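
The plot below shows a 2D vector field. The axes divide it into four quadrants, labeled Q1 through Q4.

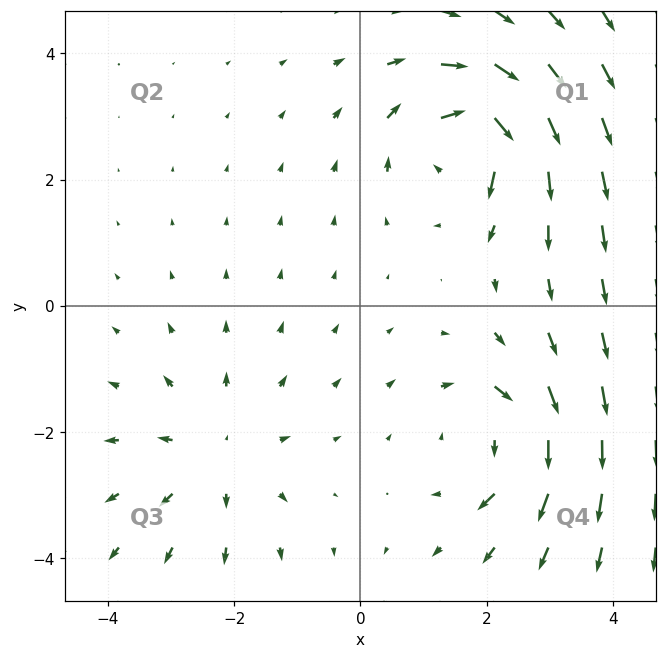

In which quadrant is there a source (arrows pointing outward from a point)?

The source sits at approximately (-2.3, -2.4), which lies in quadrant Q3. The divergence there is about +2, positive as expected for a source.

Q3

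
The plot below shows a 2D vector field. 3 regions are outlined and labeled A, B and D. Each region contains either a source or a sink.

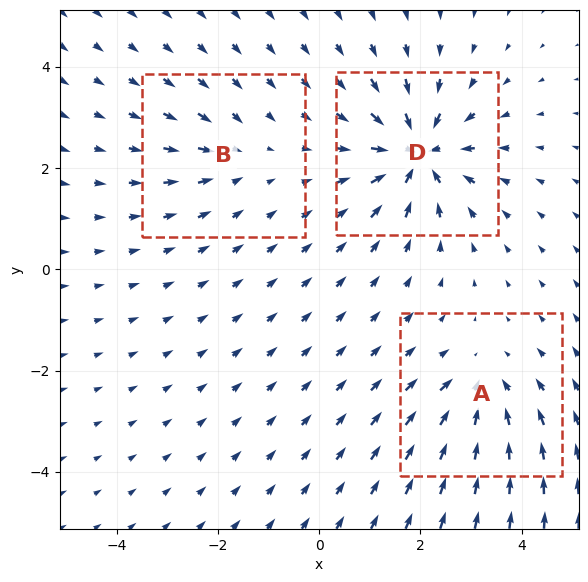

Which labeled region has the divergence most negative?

Divergence at each region's feature centre — A: about -4, B: about -2, D: about -6. Region D is most negative.

D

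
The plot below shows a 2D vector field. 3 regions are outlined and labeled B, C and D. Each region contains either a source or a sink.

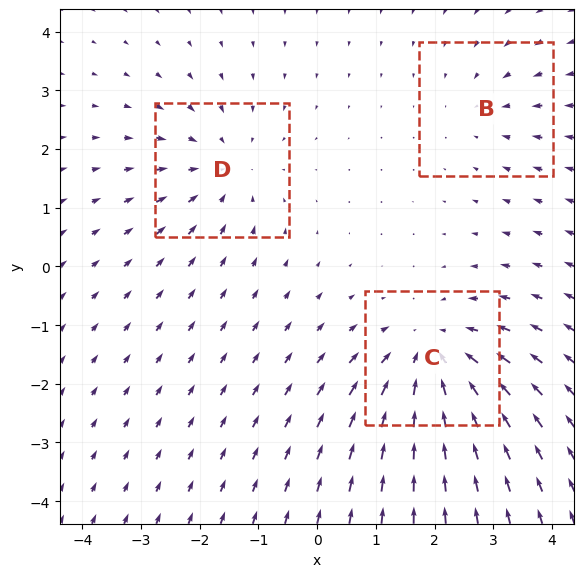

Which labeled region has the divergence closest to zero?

Divergence at each region's feature centre — B: about -2, C: about -4, D: about -3. Region B is closest to zero.

B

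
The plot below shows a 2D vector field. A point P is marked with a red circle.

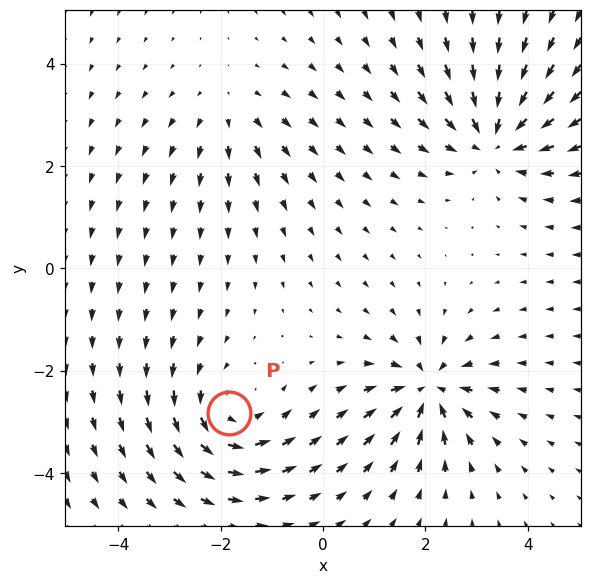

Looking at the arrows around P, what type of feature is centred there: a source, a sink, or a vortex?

At P (-1.8, -2.8) the arrows circulate counterclockwise. Divergence ≈0, curl about +4 — near-zero divergence with nonzero curl is a vortex.

vortex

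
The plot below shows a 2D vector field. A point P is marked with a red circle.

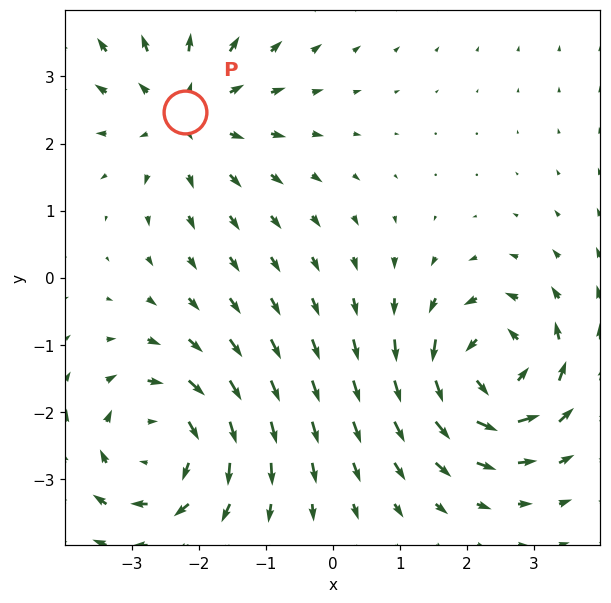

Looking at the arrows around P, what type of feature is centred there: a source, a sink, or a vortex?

source

At P (-2.2, 2.5) the arrows spread outward. Divergence about +3, curl ≈0 — positive divergence with near-zero curl is a source.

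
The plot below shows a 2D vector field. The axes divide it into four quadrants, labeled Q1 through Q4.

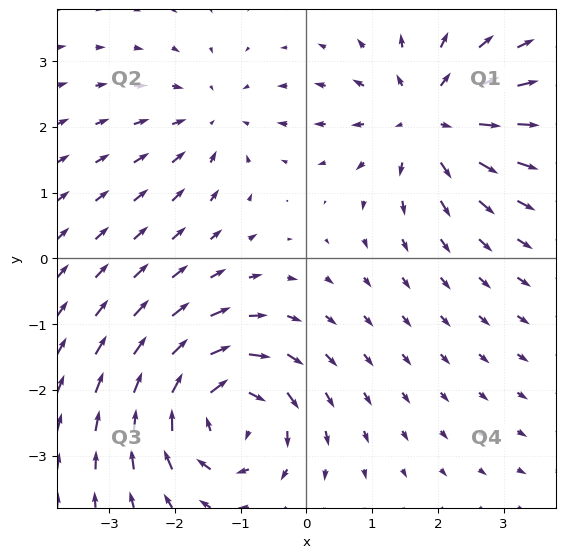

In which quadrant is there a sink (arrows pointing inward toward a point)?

Q2

The sink sits at approximately (-1.4, 2.1), which lies in quadrant Q2. The divergence there is about -3, negative as expected for a sink.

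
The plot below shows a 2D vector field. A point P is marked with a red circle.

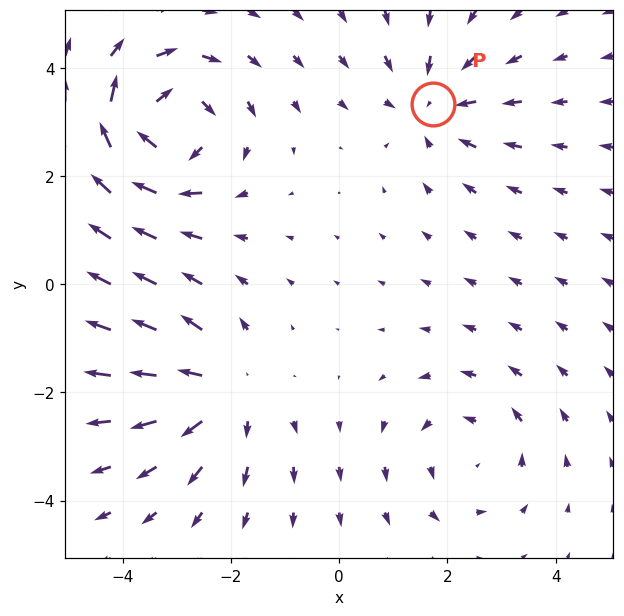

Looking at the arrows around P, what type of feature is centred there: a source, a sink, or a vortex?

sink

At P (1.7, 3.3) the arrows converge inward. Divergence about -3, curl ≈0 — negative divergence with near-zero curl is a sink.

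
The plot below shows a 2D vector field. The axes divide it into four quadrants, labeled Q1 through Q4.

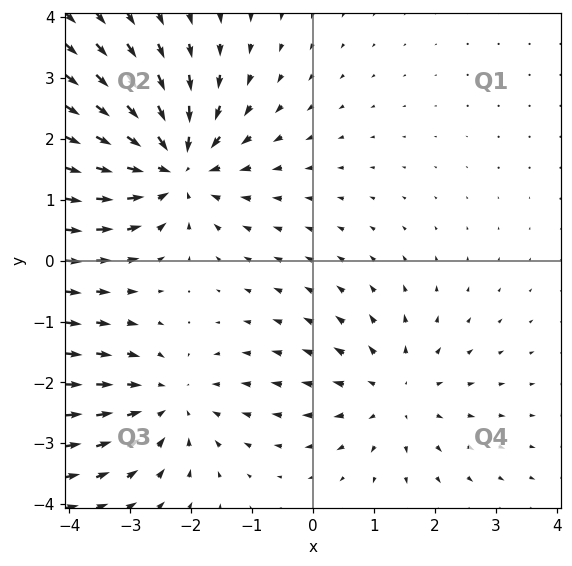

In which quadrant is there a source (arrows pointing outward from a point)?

Q4

The source sits at approximately (1.3, -2.2), which lies in quadrant Q4. The divergence there is about +3, positive as expected for a source.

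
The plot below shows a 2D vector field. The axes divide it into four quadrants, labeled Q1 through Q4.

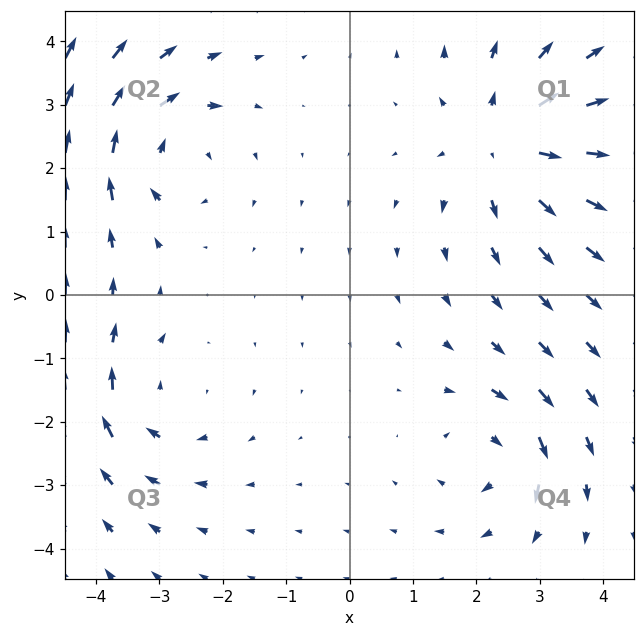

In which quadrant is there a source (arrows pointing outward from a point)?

Q1

The source sits at approximately (2.5, 2.4), which lies in quadrant Q1. The divergence there is about +4, positive as expected for a source.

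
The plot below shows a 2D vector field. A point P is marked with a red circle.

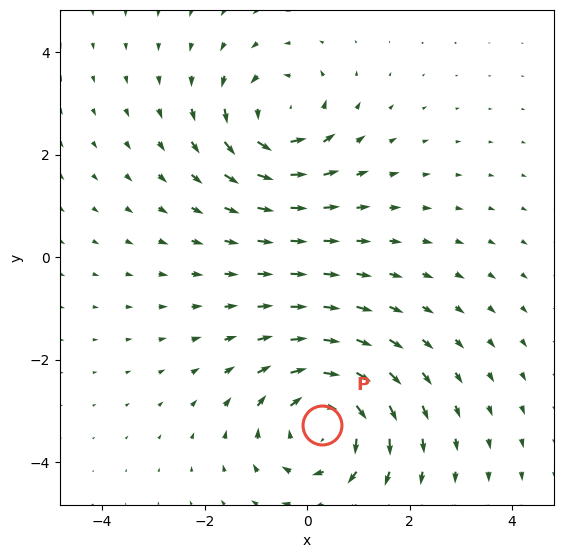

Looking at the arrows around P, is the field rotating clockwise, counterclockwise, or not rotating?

Near P at (0.3, -3.3) the arrows circulate clockwise. The curl (z-component) there is about -4; negative curl means clockwise rotation.

clockwise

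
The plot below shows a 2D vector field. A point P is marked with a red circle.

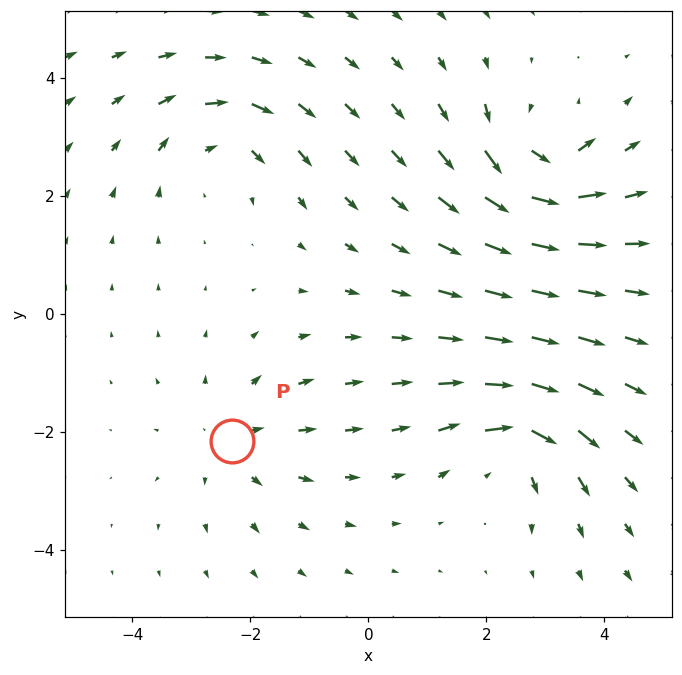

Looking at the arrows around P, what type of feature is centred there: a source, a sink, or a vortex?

source

At P (-2.3, -2.1) the arrows spread outward. Divergence about +3, curl ≈0 — positive divergence with near-zero curl is a source.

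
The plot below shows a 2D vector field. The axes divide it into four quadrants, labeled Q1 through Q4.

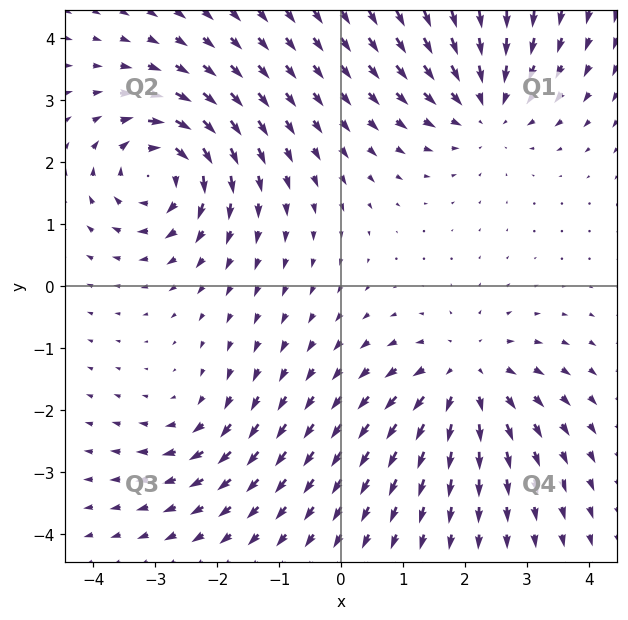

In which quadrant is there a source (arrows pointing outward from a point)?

Q4

The source sits at approximately (2.0, -1.5), which lies in quadrant Q4. The divergence there is about +4, positive as expected for a source.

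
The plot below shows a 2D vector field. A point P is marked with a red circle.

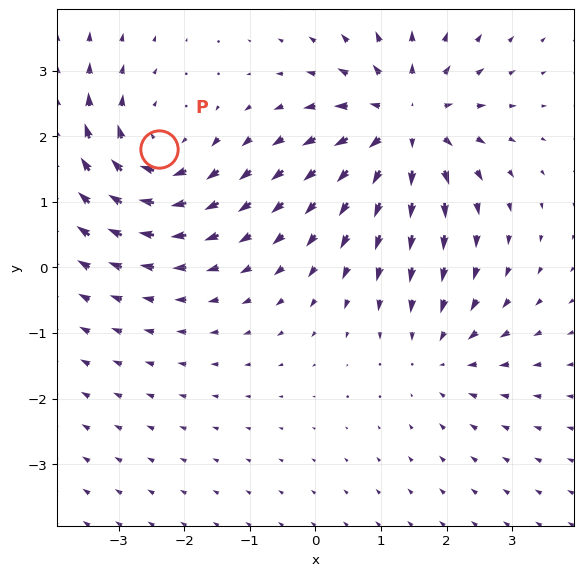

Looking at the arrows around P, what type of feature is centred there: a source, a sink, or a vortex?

At P (-2.4, 1.8) the arrows circulate clockwise. Divergence ≈0, curl about -5 — near-zero divergence with nonzero curl is a vortex.

vortex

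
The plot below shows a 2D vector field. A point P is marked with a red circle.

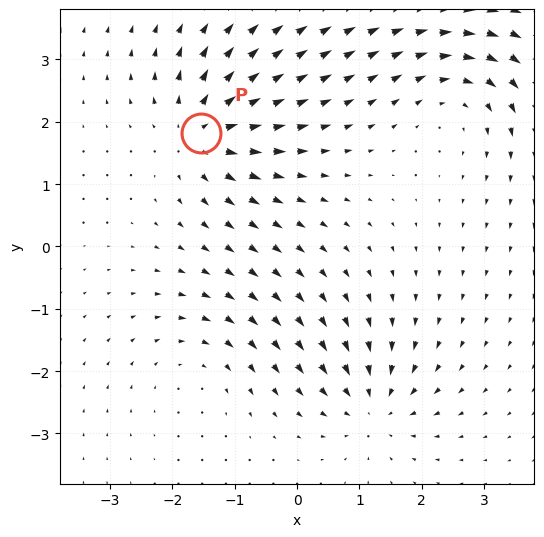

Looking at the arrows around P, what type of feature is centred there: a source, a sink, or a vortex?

source

At P (-1.5, 1.8) the arrows spread outward. Divergence about +7, curl ≈0 — positive divergence with near-zero curl is a source.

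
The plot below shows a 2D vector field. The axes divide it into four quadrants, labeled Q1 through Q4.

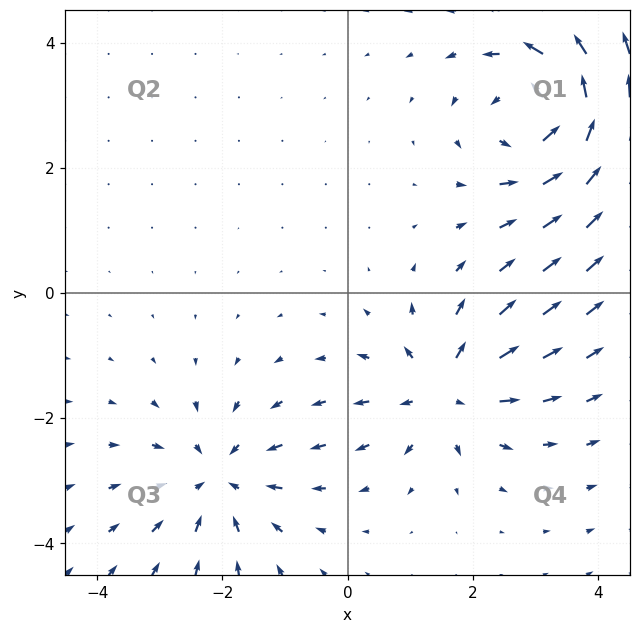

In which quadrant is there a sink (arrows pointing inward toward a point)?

Q3

The sink sits at approximately (-2.1, -3.0), which lies in quadrant Q3. The divergence there is about -4, negative as expected for a sink.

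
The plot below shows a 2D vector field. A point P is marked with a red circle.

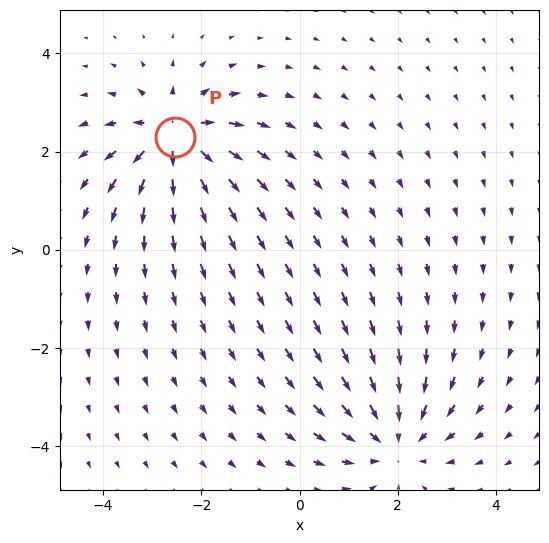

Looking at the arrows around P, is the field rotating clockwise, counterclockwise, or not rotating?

Near P at (-2.5, 2.3) the arrows show no circulation. The curl there is ≈0.

not rotating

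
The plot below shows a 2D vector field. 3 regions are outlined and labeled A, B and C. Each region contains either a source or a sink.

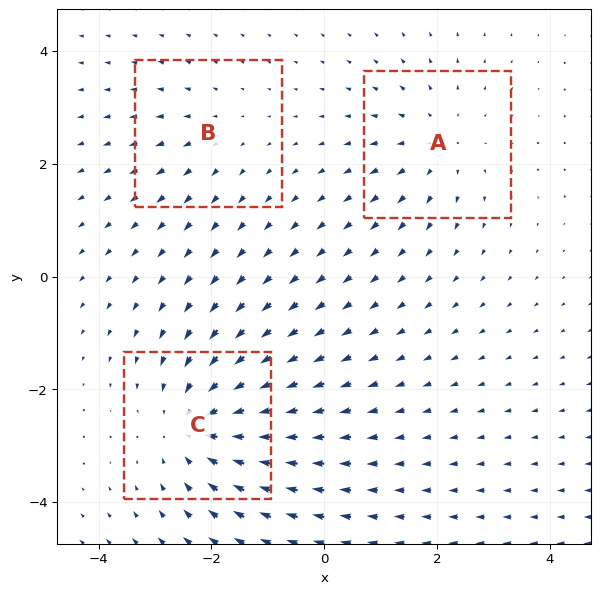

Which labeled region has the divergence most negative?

Divergence at each region's feature centre — A: about +3, B: about +2, C: about -4. Region C is most negative.

C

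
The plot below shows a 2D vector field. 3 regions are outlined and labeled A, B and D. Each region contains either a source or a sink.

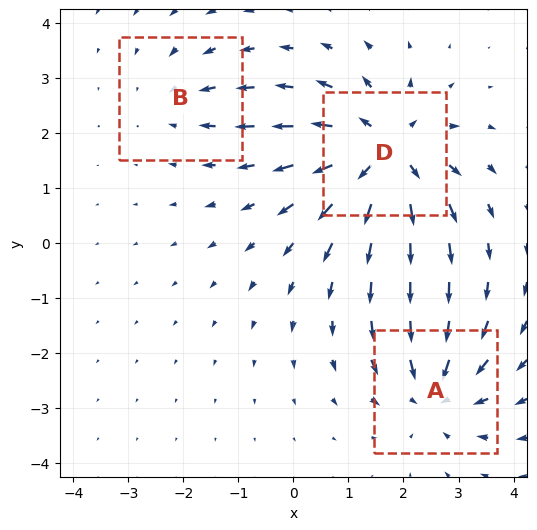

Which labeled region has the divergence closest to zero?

B

Divergence at each region's feature centre — A: about -4, B: about -2, D: about +5. Region B is closest to zero.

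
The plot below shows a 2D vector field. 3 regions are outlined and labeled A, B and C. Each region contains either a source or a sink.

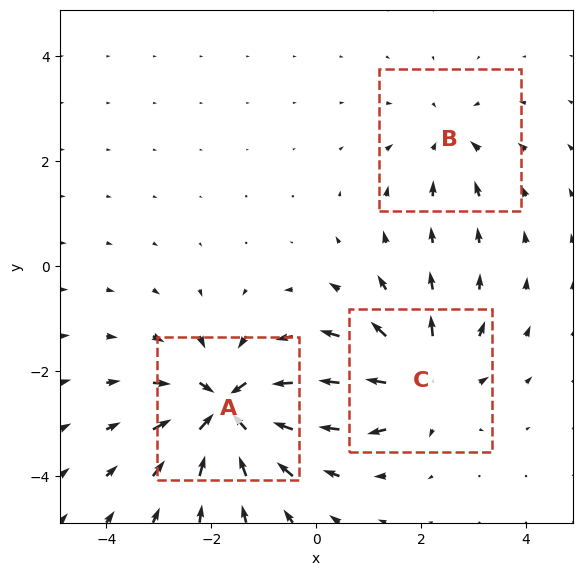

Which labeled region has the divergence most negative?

Divergence at each region's feature centre — A: about -6, B: about -2, C: about +4. Region A is most negative.

A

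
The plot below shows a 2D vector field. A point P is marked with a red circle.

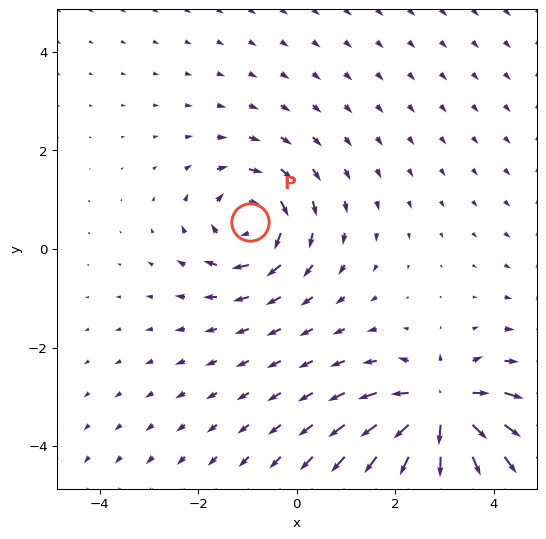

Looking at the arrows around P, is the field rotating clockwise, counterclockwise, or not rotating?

Near P at (-0.9, 0.5) the arrows circulate clockwise. The curl (z-component) there is about -4; negative curl means clockwise rotation.

clockwise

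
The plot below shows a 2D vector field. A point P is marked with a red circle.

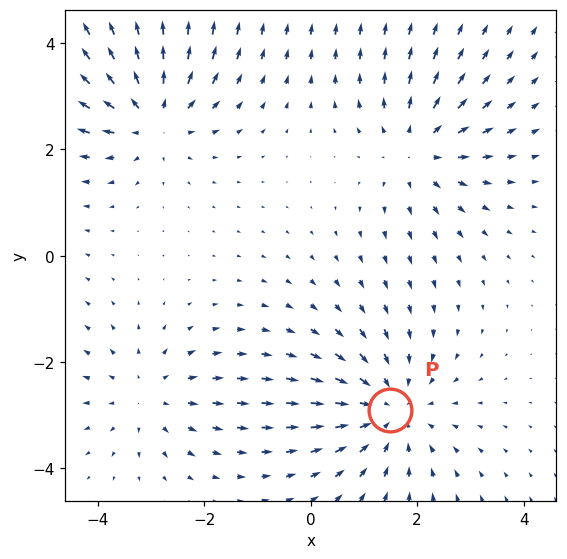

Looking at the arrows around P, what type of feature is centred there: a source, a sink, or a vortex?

At P (1.5, -2.9) the arrows converge inward. Divergence about -4, curl ≈0 — negative divergence with near-zero curl is a sink.

sink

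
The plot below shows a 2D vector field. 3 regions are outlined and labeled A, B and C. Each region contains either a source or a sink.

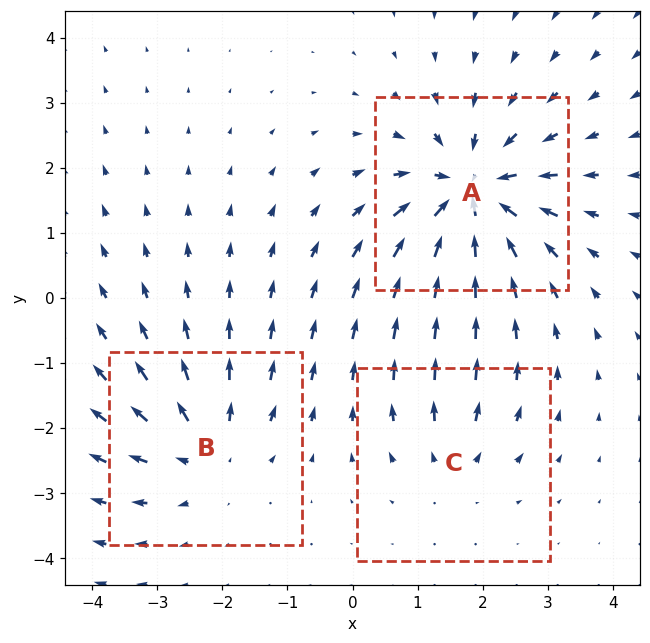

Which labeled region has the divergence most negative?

A

Divergence at each region's feature centre — A: about -6, B: about +3, C: about +2. Region A is most negative.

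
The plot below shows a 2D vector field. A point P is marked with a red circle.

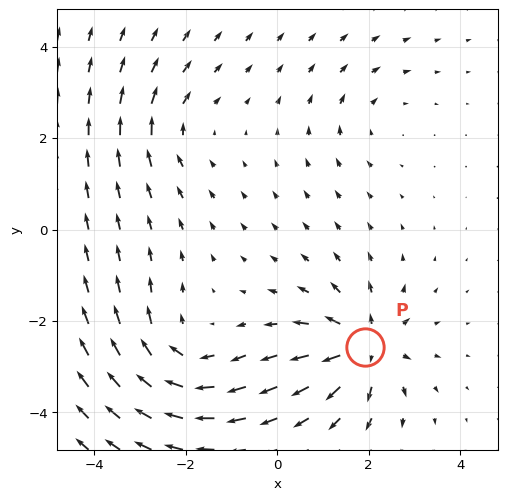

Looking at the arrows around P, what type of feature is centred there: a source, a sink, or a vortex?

At P (1.9, -2.6) the arrows spread outward. Divergence about +6, curl ≈0 — positive divergence with near-zero curl is a source.

source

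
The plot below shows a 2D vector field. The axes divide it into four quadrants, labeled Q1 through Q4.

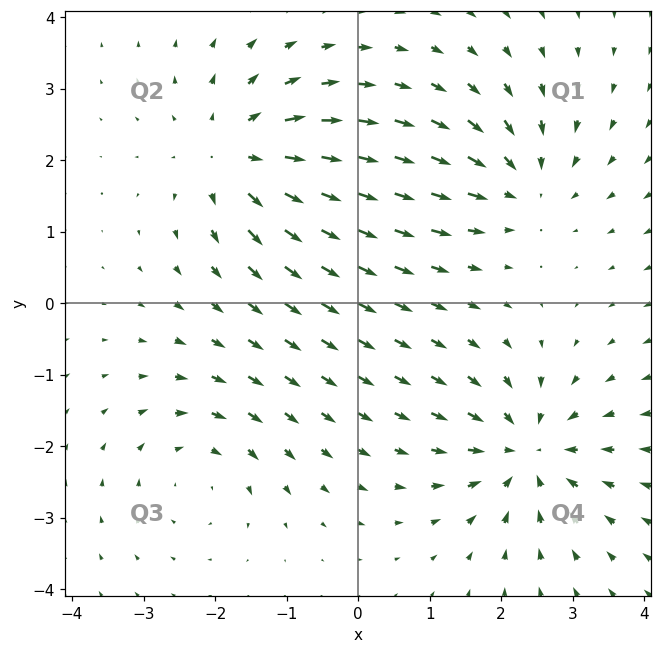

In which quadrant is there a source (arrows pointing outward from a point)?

The source sits at approximately (-1.7, 2.1), which lies in quadrant Q2. The divergence there is about +5, positive as expected for a source.

Q2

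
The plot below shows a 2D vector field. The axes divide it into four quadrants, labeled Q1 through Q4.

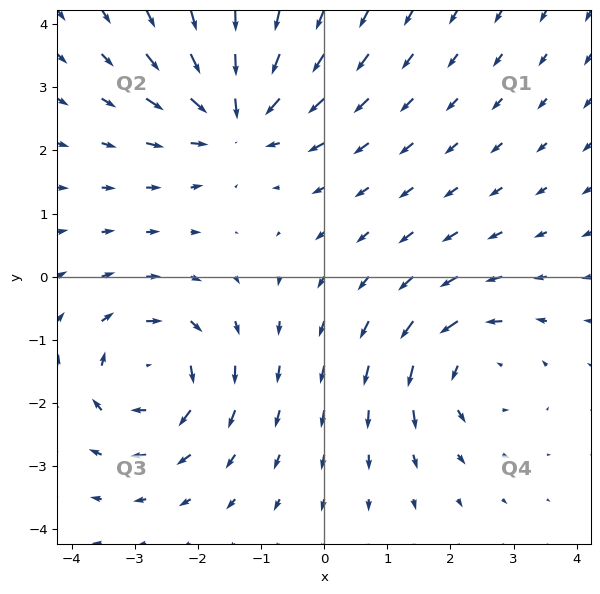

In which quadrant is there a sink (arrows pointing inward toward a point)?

Q2

The sink sits at approximately (-1.4, 2.6), which lies in quadrant Q2. The divergence there is about -4, negative as expected for a sink.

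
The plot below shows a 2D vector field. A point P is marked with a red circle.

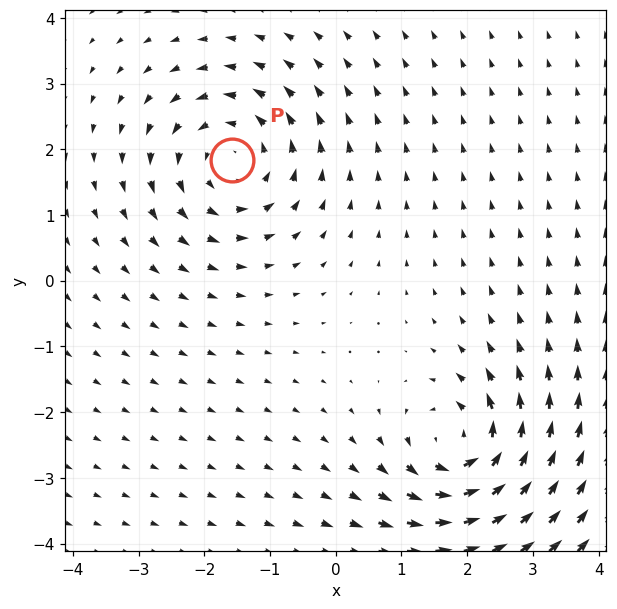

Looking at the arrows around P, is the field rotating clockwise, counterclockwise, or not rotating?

Near P at (-1.6, 1.8) the arrows circulate counterclockwise. The curl (z-component) there is about +5; positive curl means counterclockwise rotation.

counterclockwise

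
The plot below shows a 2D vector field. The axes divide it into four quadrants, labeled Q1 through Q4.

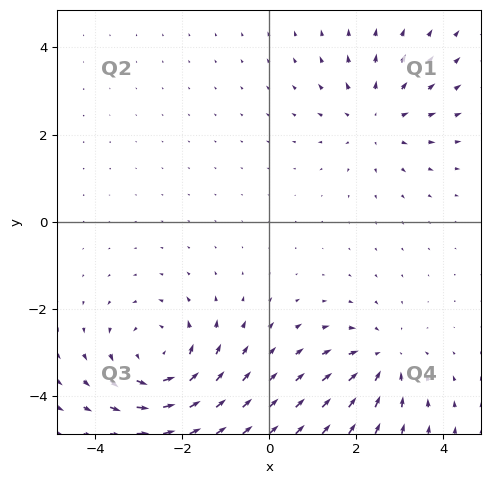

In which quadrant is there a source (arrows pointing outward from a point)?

Q1

The source sits at approximately (2.5, 2.4), which lies in quadrant Q1. The divergence there is about +3, positive as expected for a source.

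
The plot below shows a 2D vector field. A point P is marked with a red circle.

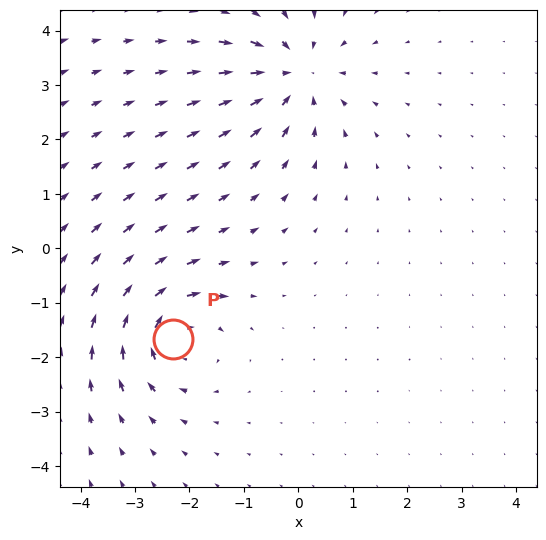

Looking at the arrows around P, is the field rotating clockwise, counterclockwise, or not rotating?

clockwise

Near P at (-2.3, -1.7) the arrows circulate clockwise. The curl (z-component) there is about -5; negative curl means clockwise rotation.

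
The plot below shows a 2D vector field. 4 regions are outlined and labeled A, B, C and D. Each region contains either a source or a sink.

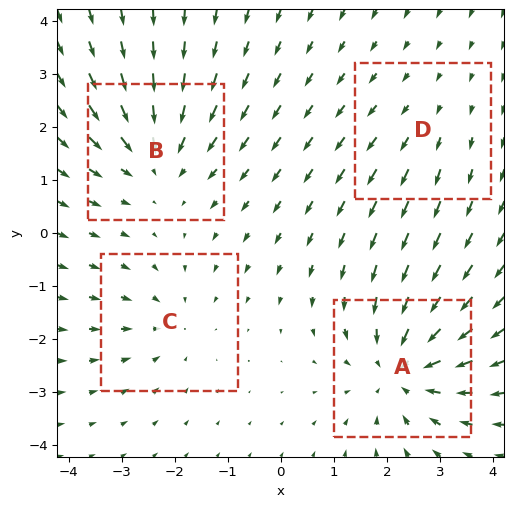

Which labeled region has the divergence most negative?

Divergence at each region's feature centre — A: about -6, B: about -4, C: about -3, D: about +2. Region A is most negative.

A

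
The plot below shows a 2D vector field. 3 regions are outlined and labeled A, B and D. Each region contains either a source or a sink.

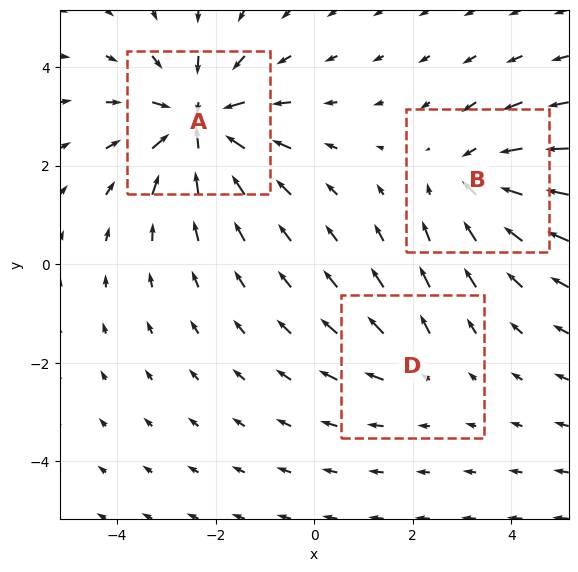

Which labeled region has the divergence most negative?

Divergence at each region's feature centre — A: about -5, B: about -3, D: about +2. Region A is most negative.

A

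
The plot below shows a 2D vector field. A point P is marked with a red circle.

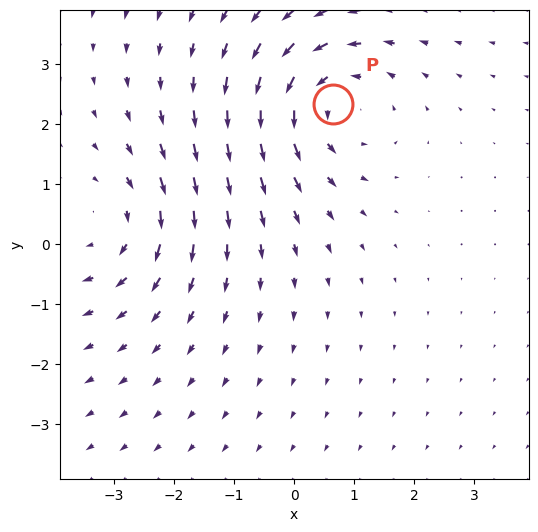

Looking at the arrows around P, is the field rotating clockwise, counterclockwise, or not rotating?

counterclockwise

Near P at (0.6, 2.3) the arrows circulate counterclockwise. The curl (z-component) there is about +4; positive curl means counterclockwise rotation.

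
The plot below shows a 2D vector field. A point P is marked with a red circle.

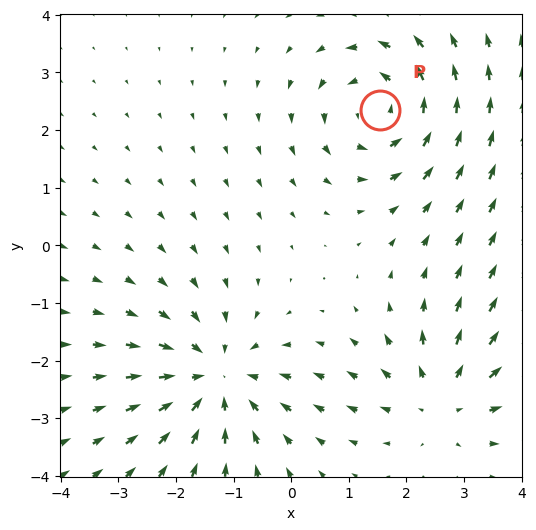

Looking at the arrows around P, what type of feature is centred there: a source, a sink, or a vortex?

At P (1.5, 2.3) the arrows circulate counterclockwise. Divergence ≈0, curl about +5 — near-zero divergence with nonzero curl is a vortex.

vortex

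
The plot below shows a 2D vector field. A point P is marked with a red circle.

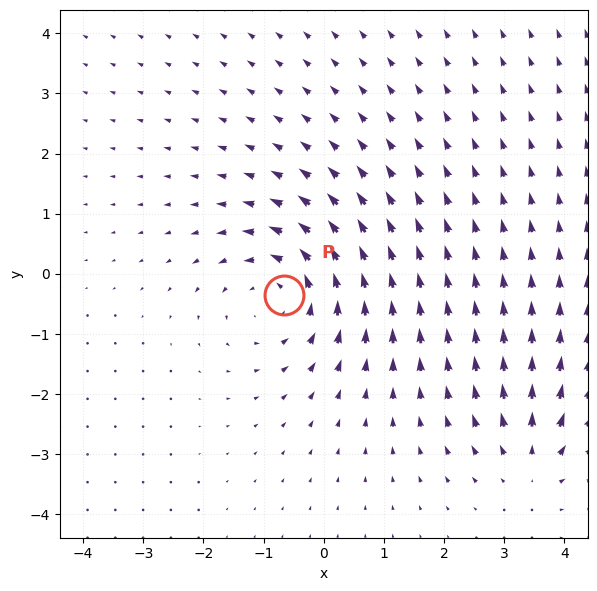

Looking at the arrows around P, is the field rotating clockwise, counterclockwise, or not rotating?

Near P at (-0.7, -0.4) the arrows circulate counterclockwise. The curl (z-component) there is about +4; positive curl means counterclockwise rotation.

counterclockwise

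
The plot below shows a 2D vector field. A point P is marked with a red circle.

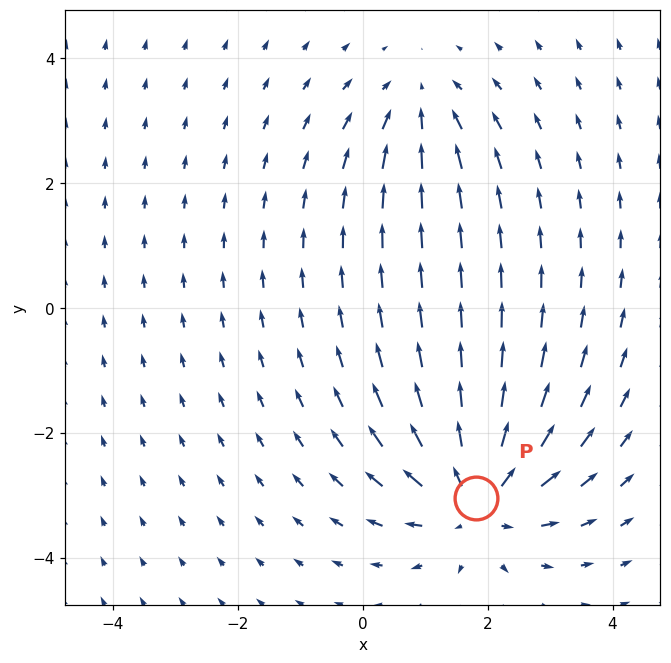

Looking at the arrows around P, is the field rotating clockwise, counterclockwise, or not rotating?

not rotating

Near P at (1.8, -3.1) the arrows show no circulation. The curl there is ≈0.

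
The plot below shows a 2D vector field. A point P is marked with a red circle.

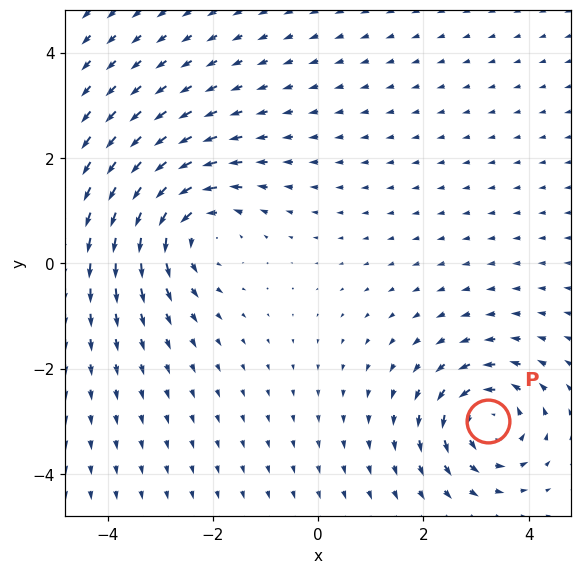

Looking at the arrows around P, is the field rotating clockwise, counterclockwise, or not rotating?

counterclockwise

Near P at (3.2, -3.0) the arrows circulate counterclockwise. The curl (z-component) there is about +6; positive curl means counterclockwise rotation.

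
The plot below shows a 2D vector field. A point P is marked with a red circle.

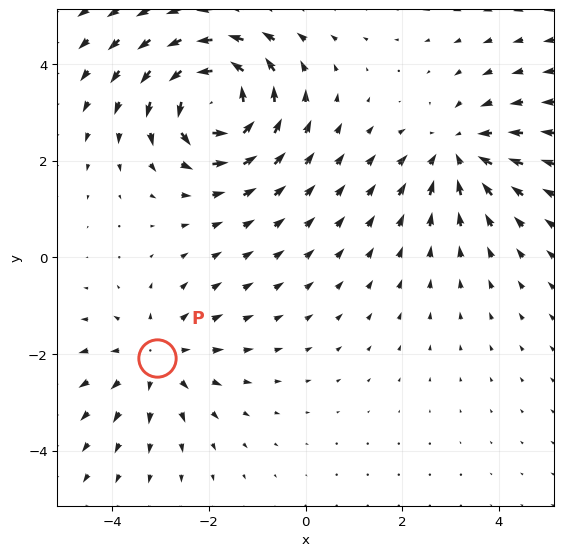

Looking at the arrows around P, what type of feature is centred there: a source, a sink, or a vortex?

At P (-3.1, -2.1) the arrows spread outward. Divergence about +3, curl ≈0 — positive divergence with near-zero curl is a source.

source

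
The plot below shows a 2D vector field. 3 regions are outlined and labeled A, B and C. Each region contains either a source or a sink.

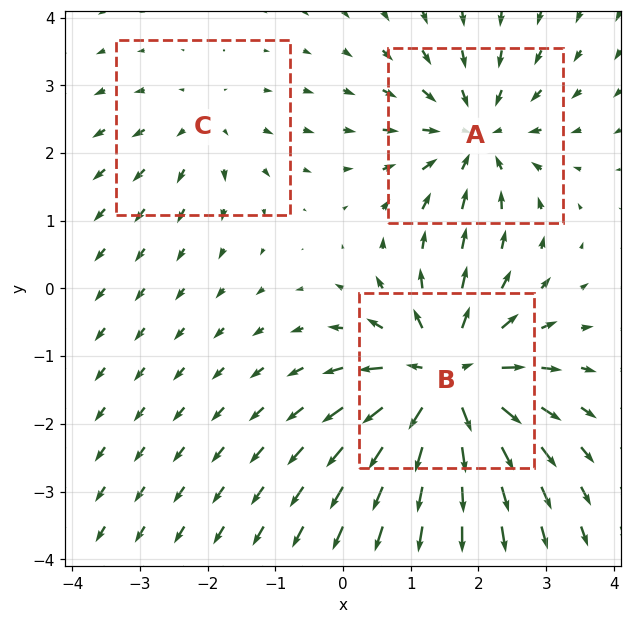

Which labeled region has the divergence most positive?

Divergence at each region's feature centre — A: about -4, B: about +5, C: about +2. Region B is most positive.

B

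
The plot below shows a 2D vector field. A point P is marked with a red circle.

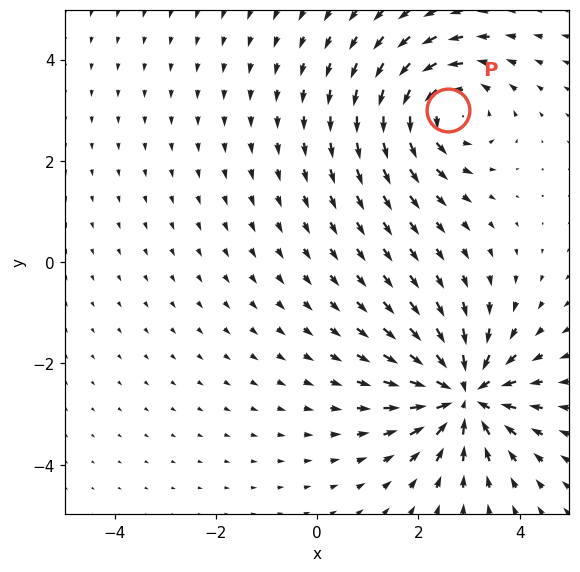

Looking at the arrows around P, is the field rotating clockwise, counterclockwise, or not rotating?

counterclockwise

Near P at (2.6, 3.0) the arrows circulate counterclockwise. The curl (z-component) there is about +4; positive curl means counterclockwise rotation.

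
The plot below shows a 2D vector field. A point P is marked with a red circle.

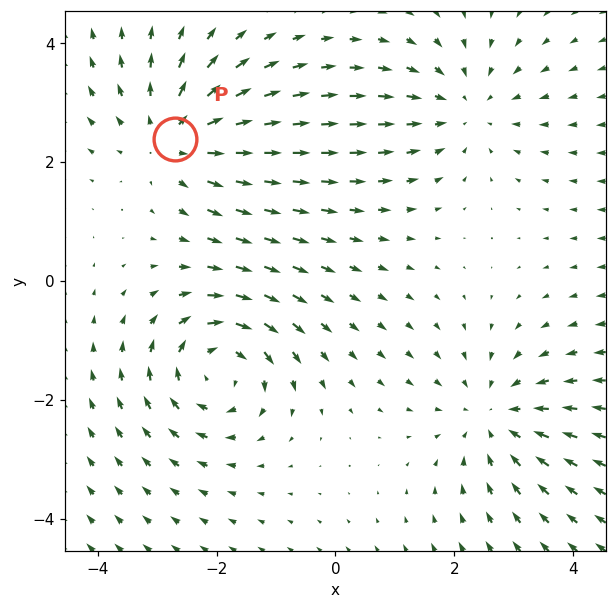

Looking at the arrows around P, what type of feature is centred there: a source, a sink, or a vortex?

source

At P (-2.7, 2.4) the arrows spread outward. Divergence about +3, curl ≈0 — positive divergence with near-zero curl is a source.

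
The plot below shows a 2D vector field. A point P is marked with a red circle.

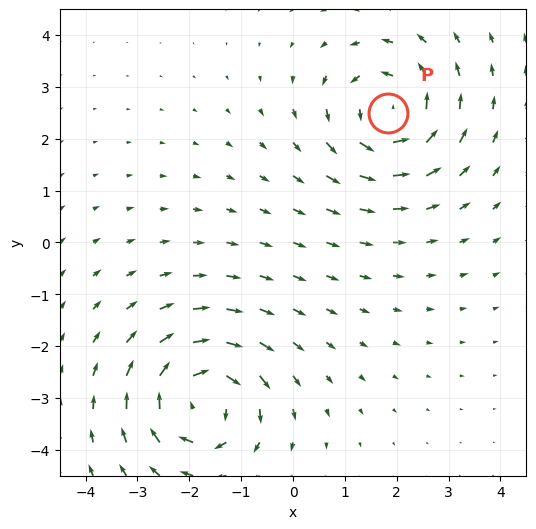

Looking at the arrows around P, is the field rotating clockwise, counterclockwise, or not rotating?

Near P at (1.8, 2.5) the arrows circulate counterclockwise. The curl (z-component) there is about +4; positive curl means counterclockwise rotation.

counterclockwise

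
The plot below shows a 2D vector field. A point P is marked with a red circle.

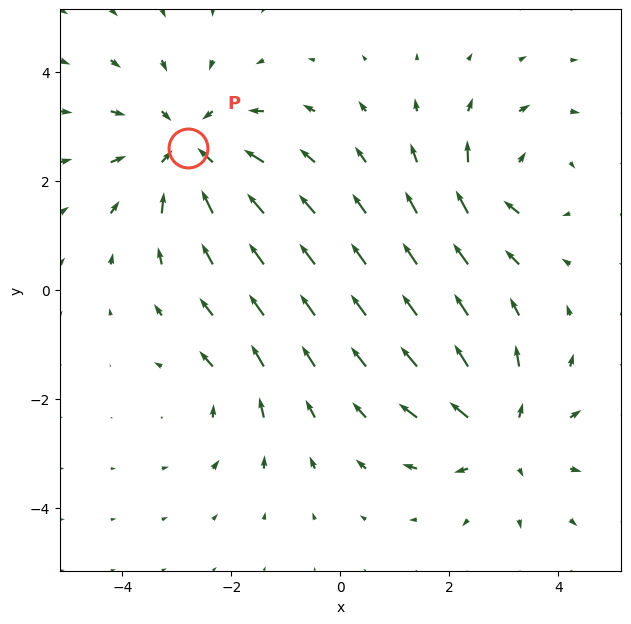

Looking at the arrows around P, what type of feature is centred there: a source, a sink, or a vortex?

sink

At P (-2.8, 2.6) the arrows converge inward. Divergence about -4, curl ≈0 — negative divergence with near-zero curl is a sink.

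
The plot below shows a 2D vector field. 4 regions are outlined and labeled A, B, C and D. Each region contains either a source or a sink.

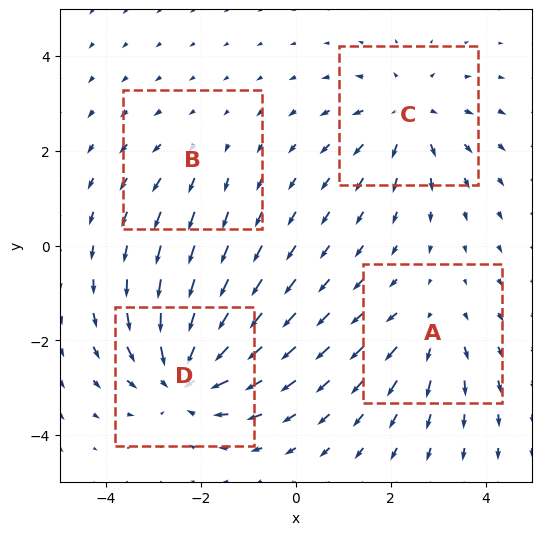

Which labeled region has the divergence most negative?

D

Divergence at each region's feature centre — A: about +3, B: about +2, C: about +5, D: about -6. Region D is most negative.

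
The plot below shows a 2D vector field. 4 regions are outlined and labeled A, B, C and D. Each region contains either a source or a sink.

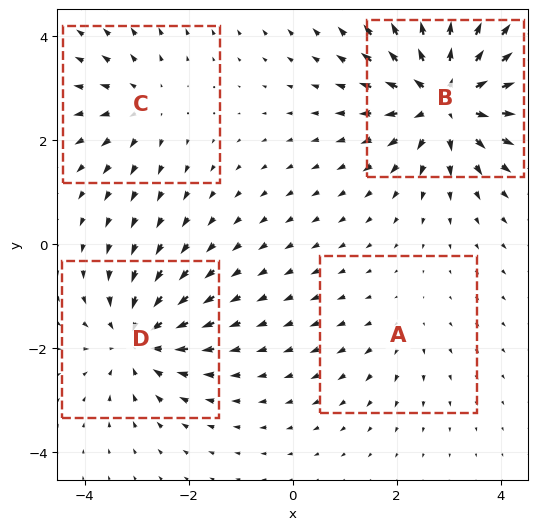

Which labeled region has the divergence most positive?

B

Divergence at each region's feature centre — A: about +2, B: about +8, C: about +3, D: about -5. Region B is most positive.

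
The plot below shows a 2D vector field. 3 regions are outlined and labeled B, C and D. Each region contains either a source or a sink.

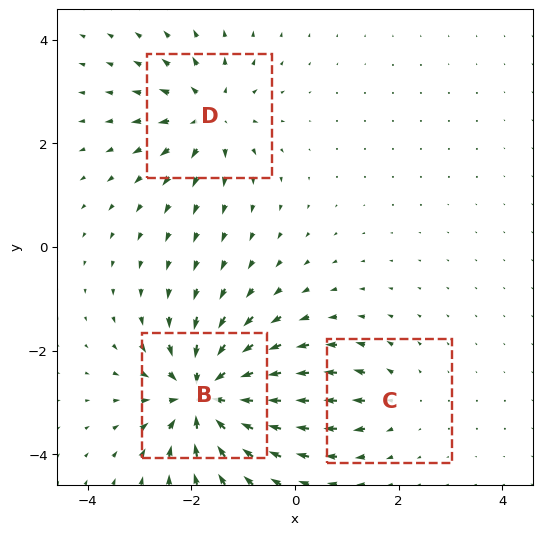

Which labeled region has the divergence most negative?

B

Divergence at each region's feature centre — B: about -7, C: about +2, D: about +4. Region B is most negative.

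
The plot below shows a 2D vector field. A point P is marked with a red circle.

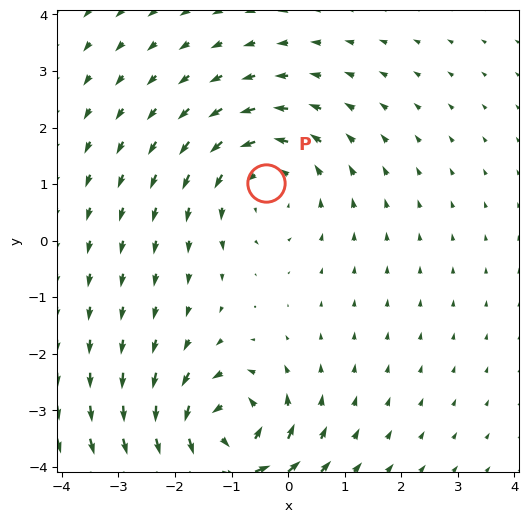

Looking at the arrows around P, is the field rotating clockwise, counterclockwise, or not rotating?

counterclockwise

Near P at (-0.4, 1.0) the arrows circulate counterclockwise. The curl (z-component) there is about +3; positive curl means counterclockwise rotation.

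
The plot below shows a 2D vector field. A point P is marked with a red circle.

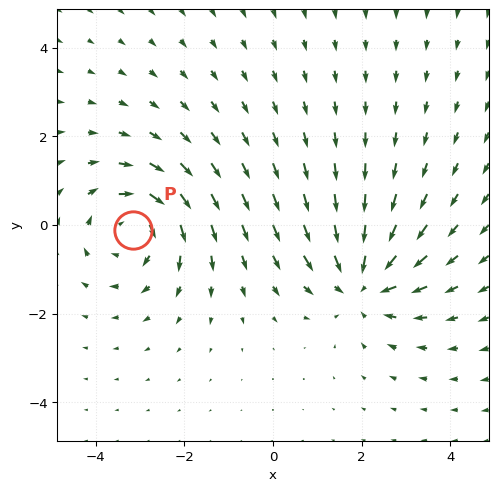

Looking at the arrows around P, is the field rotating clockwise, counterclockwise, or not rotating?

Near P at (-3.2, -0.1) the arrows circulate clockwise. The curl (z-component) there is about -5; negative curl means clockwise rotation.

clockwise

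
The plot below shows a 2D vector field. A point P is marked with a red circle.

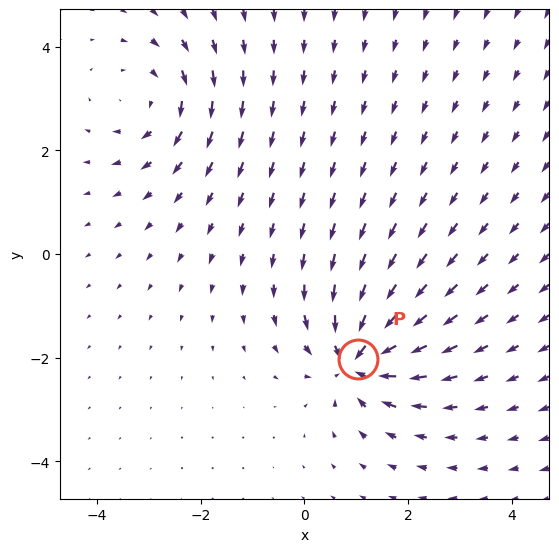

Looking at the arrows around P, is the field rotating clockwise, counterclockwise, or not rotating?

Near P at (1.0, -2.0) the arrows show no circulation. The curl there is ≈0.

not rotating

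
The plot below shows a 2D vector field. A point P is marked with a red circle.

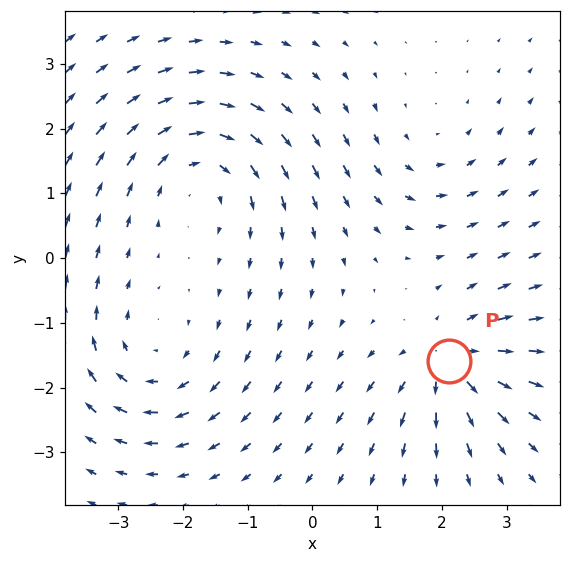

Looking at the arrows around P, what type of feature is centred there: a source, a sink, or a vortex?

At P (2.1, -1.6) the arrows spread outward. Divergence about +5, curl ≈0 — positive divergence with near-zero curl is a source.

source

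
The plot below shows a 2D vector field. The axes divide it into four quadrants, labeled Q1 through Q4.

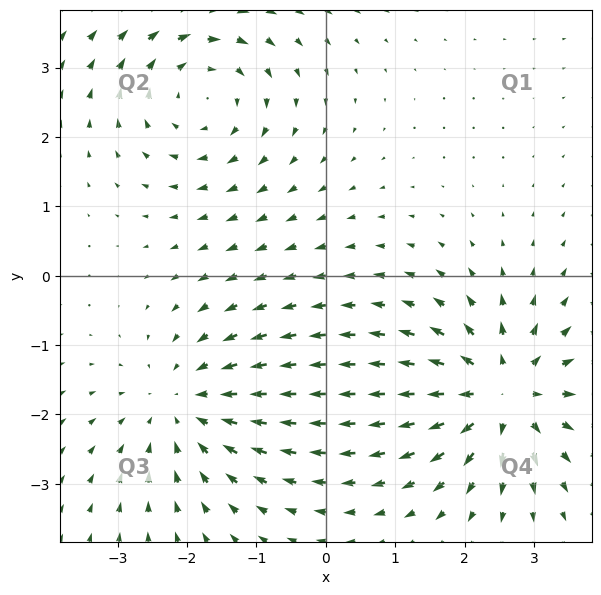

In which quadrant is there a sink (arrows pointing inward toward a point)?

Q3

The sink sits at approximately (-2.0, -1.9), which lies in quadrant Q3. The divergence there is about -3, negative as expected for a sink.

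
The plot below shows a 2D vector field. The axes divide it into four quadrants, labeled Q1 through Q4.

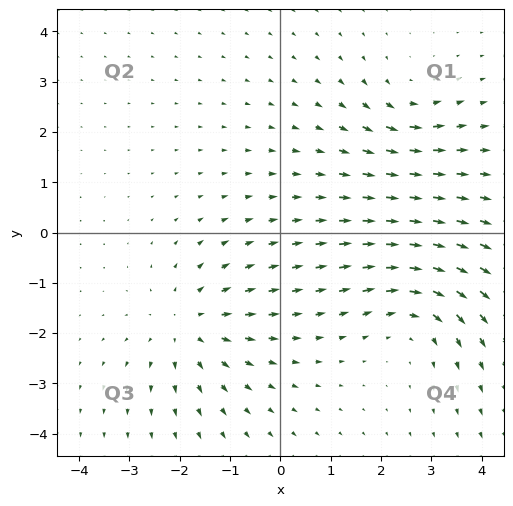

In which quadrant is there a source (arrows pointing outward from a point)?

The source sits at approximately (-1.8, -1.9), which lies in quadrant Q3. The divergence there is about +4, positive as expected for a source.

Q3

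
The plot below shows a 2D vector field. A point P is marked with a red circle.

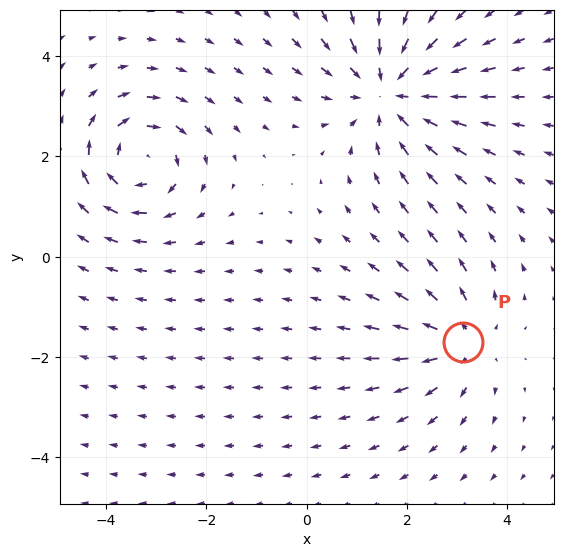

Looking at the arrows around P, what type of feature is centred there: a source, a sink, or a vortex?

source

At P (3.1, -1.7) the arrows spread outward. Divergence about +3, curl ≈0 — positive divergence with near-zero curl is a source.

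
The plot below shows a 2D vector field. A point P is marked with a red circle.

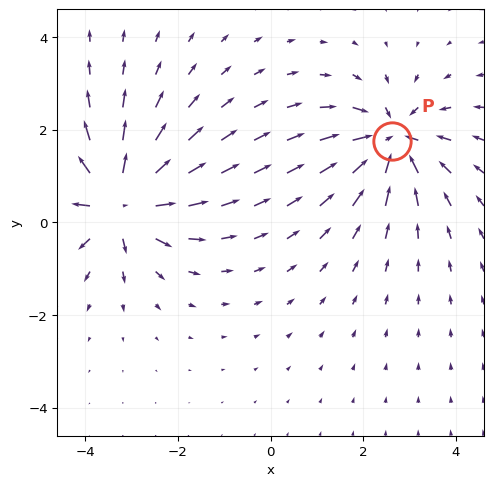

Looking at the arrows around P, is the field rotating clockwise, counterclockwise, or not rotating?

Near P at (2.6, 1.7) the arrows show no circulation. The curl there is ≈0.

not rotating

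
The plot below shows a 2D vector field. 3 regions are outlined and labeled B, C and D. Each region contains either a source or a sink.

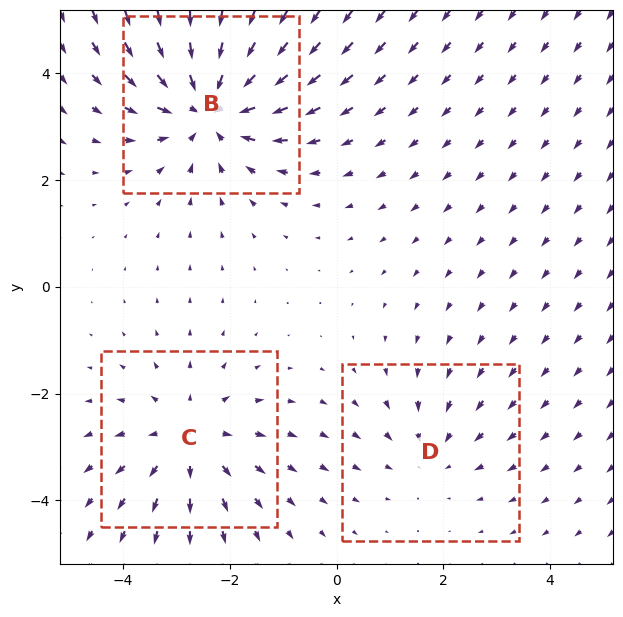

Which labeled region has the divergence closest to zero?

D

Divergence at each region's feature centre — B: about -4, C: about +3, D: about -2. Region D is closest to zero.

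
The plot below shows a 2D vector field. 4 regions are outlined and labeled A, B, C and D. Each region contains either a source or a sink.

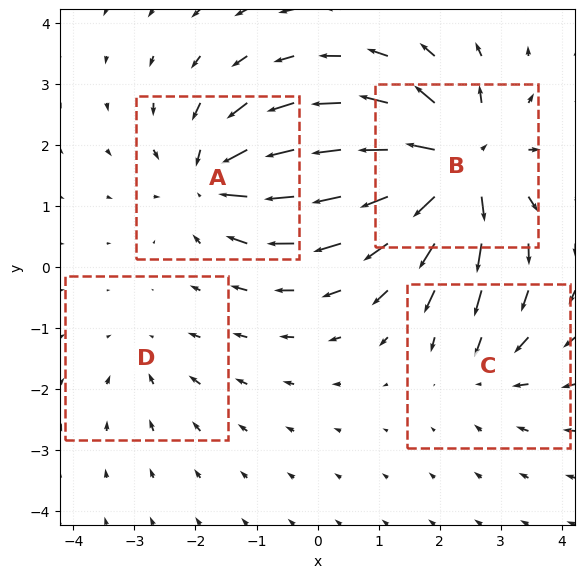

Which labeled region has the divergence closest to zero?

Divergence at each region's feature centre — A: about -5, B: about +8, C: about -3, D: about -2. Region D is closest to zero.

D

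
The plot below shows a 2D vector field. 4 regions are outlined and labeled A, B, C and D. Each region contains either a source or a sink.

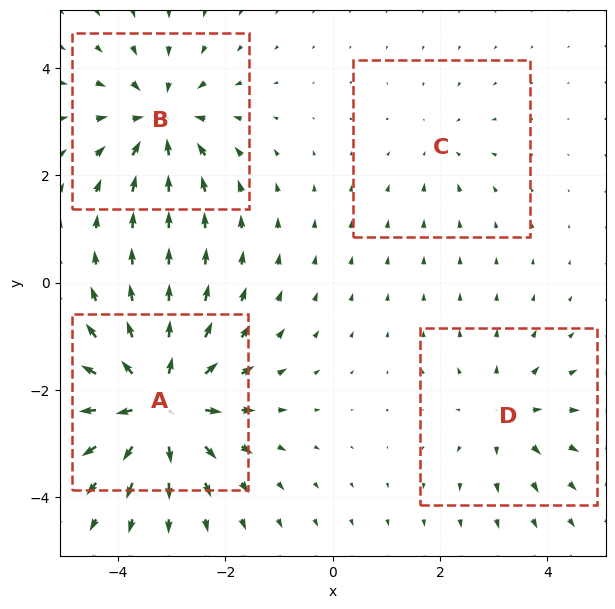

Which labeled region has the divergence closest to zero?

C

Divergence at each region's feature centre — A: about +8, B: about -6, C: about -2, D: about +4. Region C is closest to zero.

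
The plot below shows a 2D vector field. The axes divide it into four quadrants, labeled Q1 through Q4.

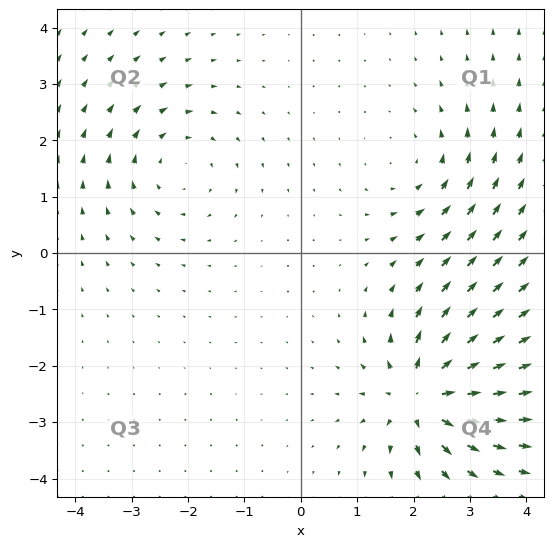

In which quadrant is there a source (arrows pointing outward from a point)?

The source sits at approximately (2.2, -2.5), which lies in quadrant Q4. The divergence there is about +7, positive as expected for a source.

Q4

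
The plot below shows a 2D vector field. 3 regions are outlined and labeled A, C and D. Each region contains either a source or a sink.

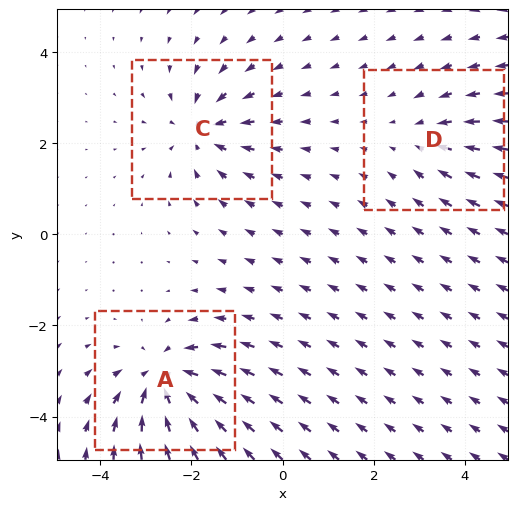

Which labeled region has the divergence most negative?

A

Divergence at each region's feature centre — A: about -6, C: about -4, D: about -3. Region A is most negative.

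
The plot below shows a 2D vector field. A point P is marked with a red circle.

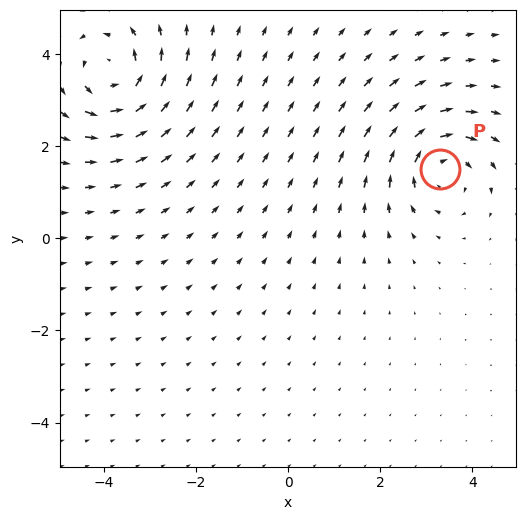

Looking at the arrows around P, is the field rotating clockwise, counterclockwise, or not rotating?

Near P at (3.3, 1.5) the arrows circulate clockwise. The curl (z-component) there is about -4; negative curl means clockwise rotation.

clockwise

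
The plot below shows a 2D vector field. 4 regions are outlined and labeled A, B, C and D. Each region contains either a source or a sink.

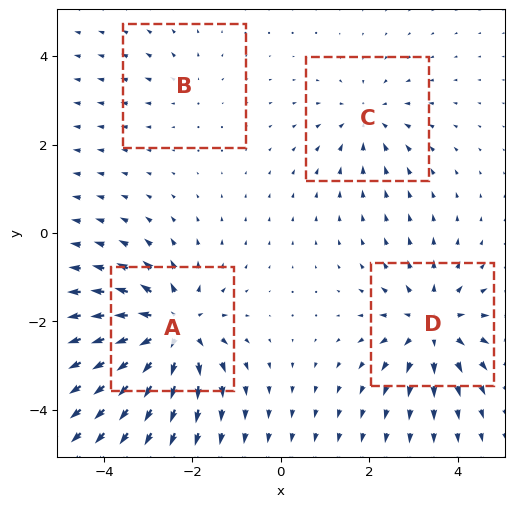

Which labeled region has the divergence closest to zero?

B

Divergence at each region's feature centre — A: about +7, B: about +2, C: about -3, D: about +5. Region B is closest to zero.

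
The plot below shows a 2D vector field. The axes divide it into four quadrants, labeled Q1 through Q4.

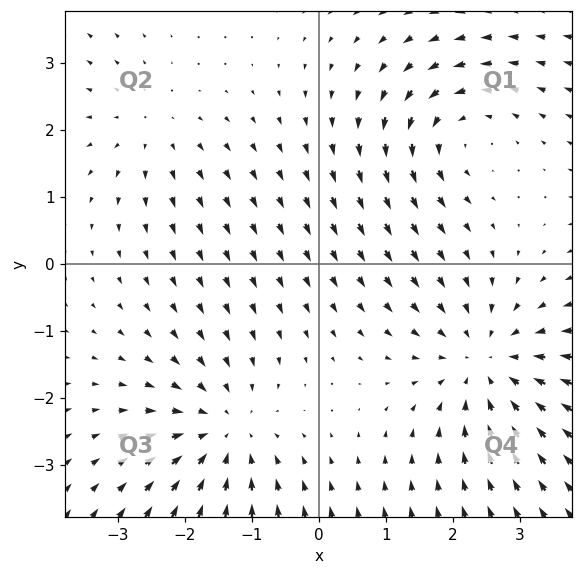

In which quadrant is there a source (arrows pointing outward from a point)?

The source sits at approximately (-2.5, 2.0), which lies in quadrant Q2. The divergence there is about +2, positive as expected for a source.

Q2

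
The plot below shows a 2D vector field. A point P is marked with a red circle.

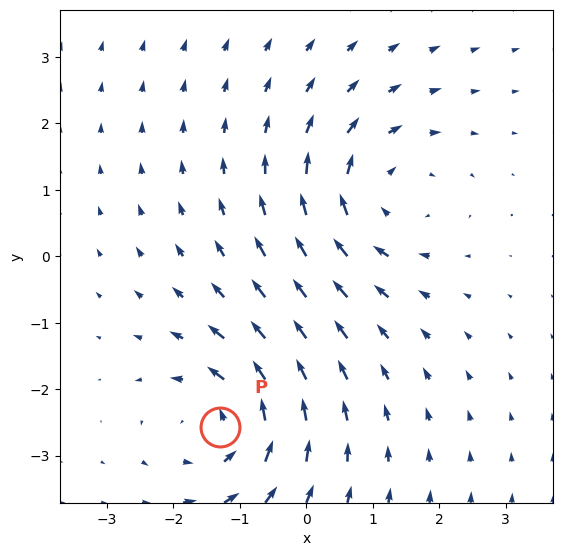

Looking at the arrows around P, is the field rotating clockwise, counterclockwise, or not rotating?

counterclockwise

Near P at (-1.3, -2.6) the arrows circulate counterclockwise. The curl (z-component) there is about +5; positive curl means counterclockwise rotation.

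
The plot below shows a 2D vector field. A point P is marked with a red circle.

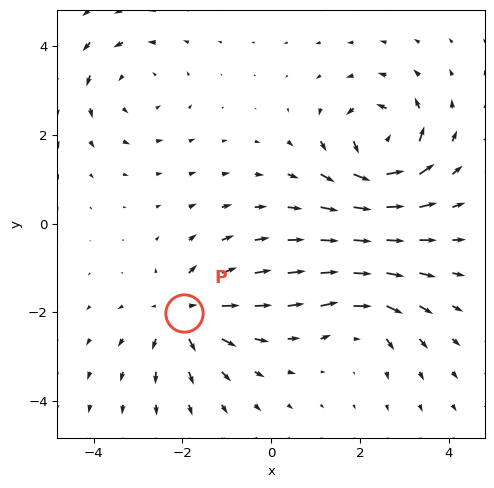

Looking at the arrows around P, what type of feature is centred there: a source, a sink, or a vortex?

At P (-2.0, -2.0) the arrows spread outward. Divergence about +4, curl ≈0 — positive divergence with near-zero curl is a source.

source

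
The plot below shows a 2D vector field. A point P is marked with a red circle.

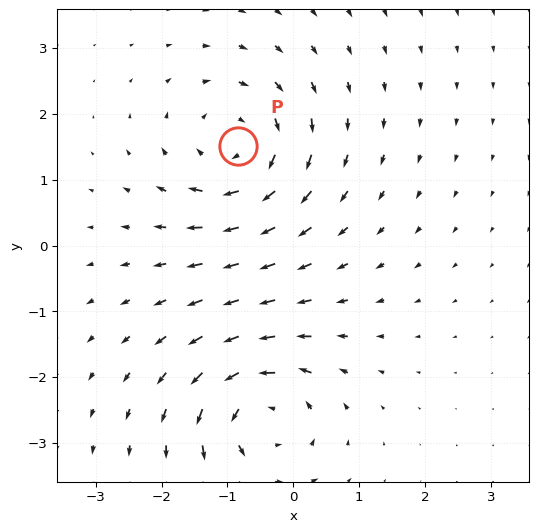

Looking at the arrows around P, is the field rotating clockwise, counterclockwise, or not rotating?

Near P at (-0.8, 1.5) the arrows circulate clockwise. The curl (z-component) there is about -5; negative curl means clockwise rotation.

clockwise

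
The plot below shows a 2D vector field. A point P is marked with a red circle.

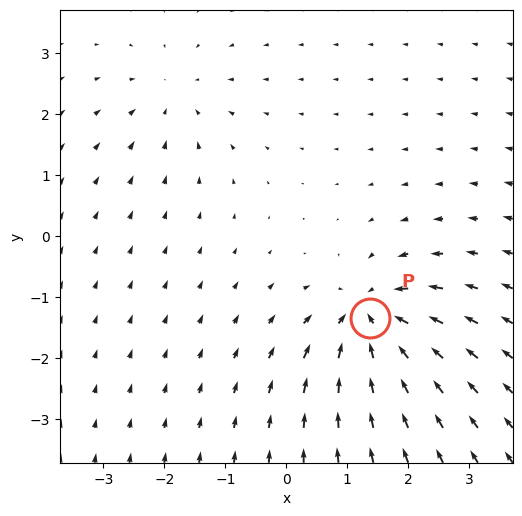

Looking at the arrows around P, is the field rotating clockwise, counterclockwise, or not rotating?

not rotating

Near P at (1.4, -1.3) the arrows show no circulation. The curl there is ≈0.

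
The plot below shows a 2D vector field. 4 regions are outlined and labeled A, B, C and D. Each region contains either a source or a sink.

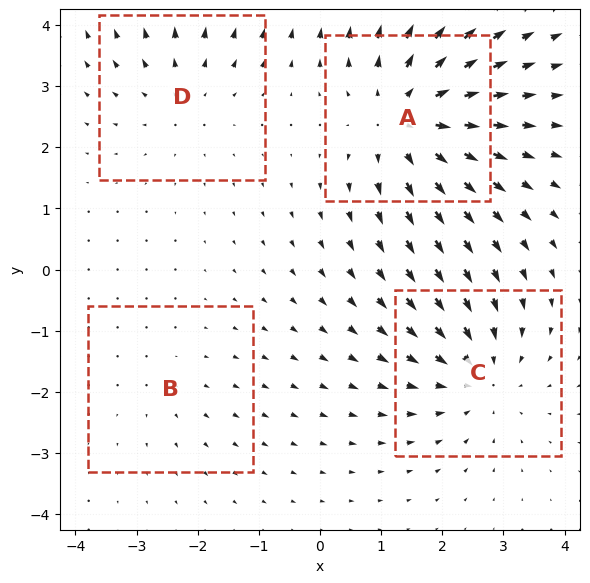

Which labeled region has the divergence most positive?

Divergence at each region's feature centre — A: about +6, B: about +2, C: about -4, D: about +3. Region A is most positive.

A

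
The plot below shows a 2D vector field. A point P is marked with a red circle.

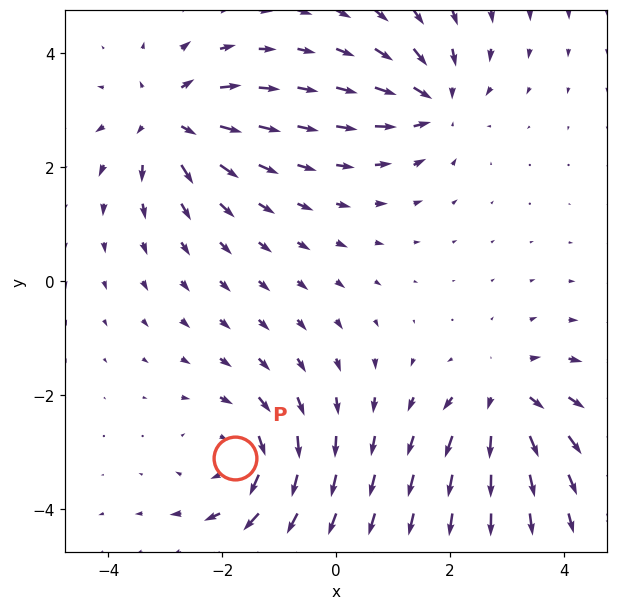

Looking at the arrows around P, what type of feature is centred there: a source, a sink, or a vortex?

At P (-1.8, -3.1) the arrows circulate clockwise. Divergence ≈0, curl about -3 — near-zero divergence with nonzero curl is a vortex.

vortex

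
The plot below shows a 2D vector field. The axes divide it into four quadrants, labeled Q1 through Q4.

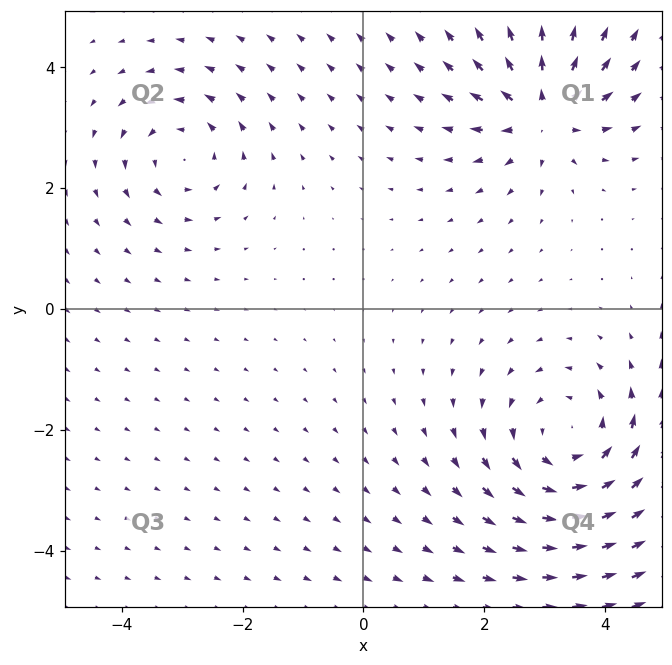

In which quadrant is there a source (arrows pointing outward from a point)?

The source sits at approximately (3.0, 3.3), which lies in quadrant Q1. The divergence there is about +5, positive as expected for a source.

Q1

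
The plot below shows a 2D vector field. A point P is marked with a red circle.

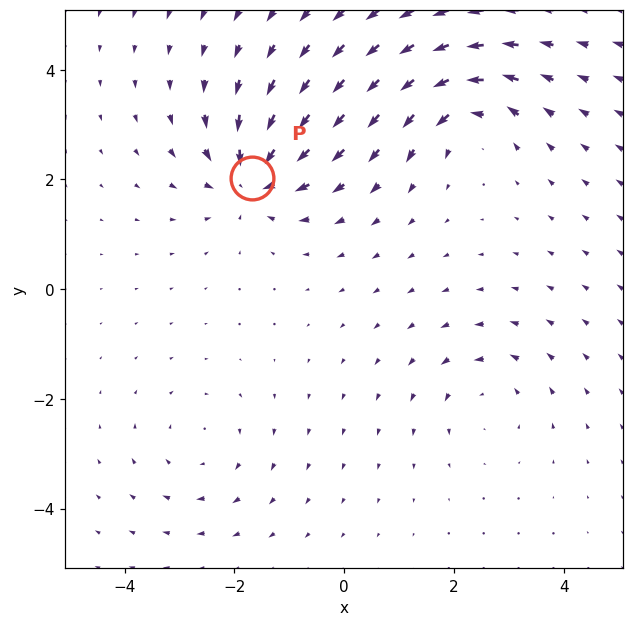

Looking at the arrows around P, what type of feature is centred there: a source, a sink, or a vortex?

At P (-1.7, 2.0) the arrows converge inward. Divergence about -5, curl ≈0 — negative divergence with near-zero curl is a sink.

sink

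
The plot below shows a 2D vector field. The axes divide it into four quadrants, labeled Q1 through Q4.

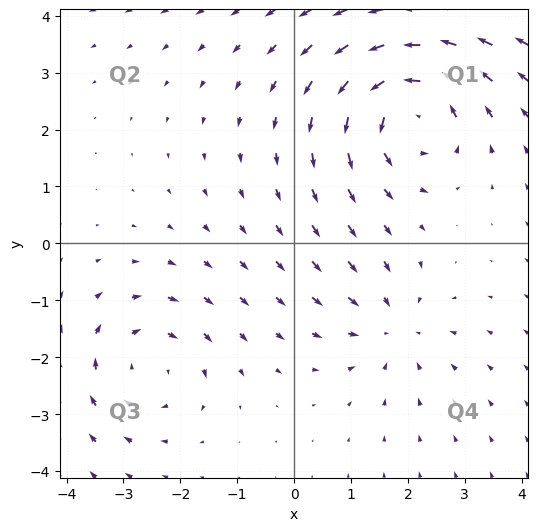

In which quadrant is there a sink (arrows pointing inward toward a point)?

Q4

The sink sits at approximately (1.7, -1.5), which lies in quadrant Q4. The divergence there is about -3, negative as expected for a sink.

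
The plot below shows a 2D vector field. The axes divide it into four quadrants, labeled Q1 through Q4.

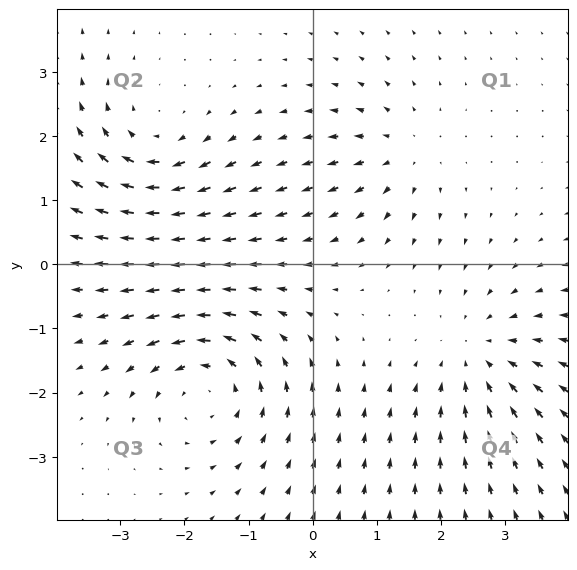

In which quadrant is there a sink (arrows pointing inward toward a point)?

Q4

The sink sits at approximately (2.6, -1.4), which lies in quadrant Q4. The divergence there is about -4, negative as expected for a sink.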